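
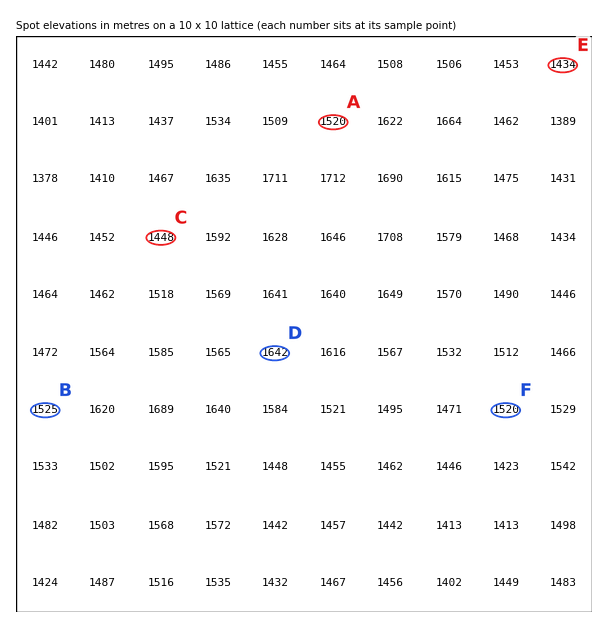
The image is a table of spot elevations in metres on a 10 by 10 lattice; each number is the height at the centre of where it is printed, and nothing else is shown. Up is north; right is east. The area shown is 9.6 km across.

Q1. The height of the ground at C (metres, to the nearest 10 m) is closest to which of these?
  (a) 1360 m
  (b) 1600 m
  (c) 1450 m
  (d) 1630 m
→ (c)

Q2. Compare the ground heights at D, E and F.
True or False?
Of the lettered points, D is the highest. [True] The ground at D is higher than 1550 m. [True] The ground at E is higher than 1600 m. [False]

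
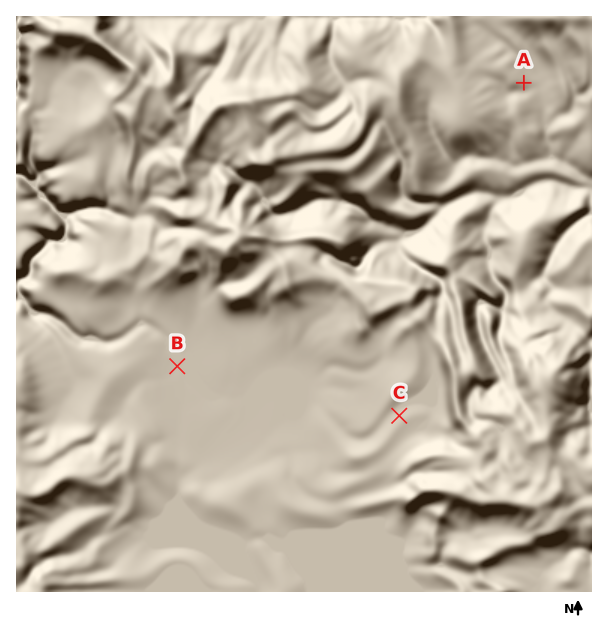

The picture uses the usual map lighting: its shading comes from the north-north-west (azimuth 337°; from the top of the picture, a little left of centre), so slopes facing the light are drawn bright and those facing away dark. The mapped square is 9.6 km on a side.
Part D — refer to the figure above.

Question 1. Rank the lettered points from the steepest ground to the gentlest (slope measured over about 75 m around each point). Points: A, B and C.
A C B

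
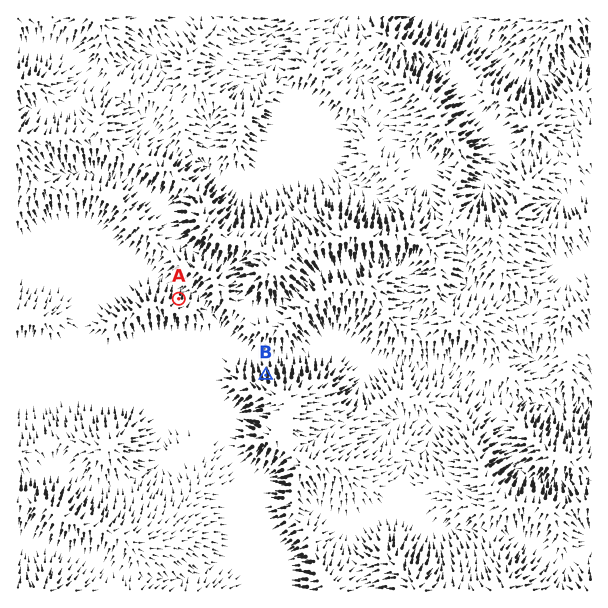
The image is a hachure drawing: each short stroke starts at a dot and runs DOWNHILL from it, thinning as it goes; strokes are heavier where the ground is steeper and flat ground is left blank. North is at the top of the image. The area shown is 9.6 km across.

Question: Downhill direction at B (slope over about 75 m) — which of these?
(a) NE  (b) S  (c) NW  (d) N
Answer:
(d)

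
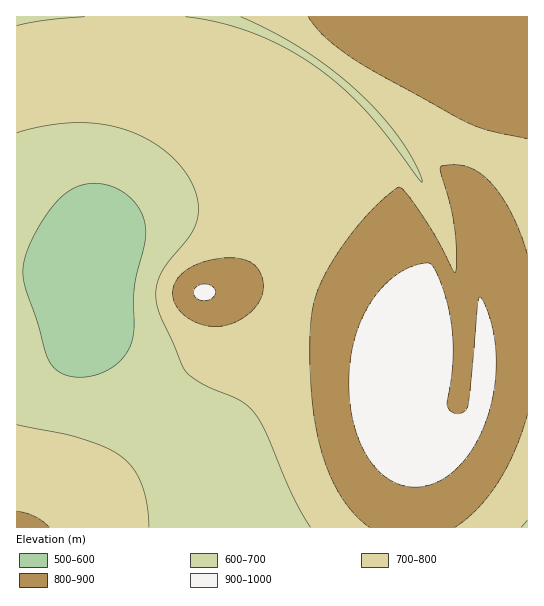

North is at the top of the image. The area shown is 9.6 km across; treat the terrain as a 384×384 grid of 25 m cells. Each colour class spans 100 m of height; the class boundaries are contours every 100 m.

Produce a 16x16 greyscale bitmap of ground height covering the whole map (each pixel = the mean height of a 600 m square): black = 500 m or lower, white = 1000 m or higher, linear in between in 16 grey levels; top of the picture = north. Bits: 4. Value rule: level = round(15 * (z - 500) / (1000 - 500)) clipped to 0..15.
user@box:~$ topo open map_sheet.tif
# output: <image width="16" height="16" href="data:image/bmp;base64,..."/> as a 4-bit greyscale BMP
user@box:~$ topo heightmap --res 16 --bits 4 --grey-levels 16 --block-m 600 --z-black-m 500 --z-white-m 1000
<image width="16" height="16" href="data:image/bmp;base64,Qk32AAAAAAAAAHYAAAAoAAAAEAAAABAAAAABAAQAAAAAAIAAAAATCwAAEwsAABAAAAAAAAAAAAAAABEREQAiIiIAMzMzAERERABVVVUAZmZmAHd3dwCIiIgAmZmZAKqqqgC7u7sAzMzMAN3d3QDu7u4A////AJh3ZVVXmrqXh3ZlVWiszKh2ZmVWeb3dyVVVVmZ5ze3KRERWZ4rO7MtCI1d3is7tyzITaZmJvezLMRJ7uZm827oxEliZiavKukISRniImqipUzNGeIiJiZlURVd4iIh5mWZmd4iIh4mZd3eIiIh4mZmIiIiIh4mZmnd3iHd5maqq"/>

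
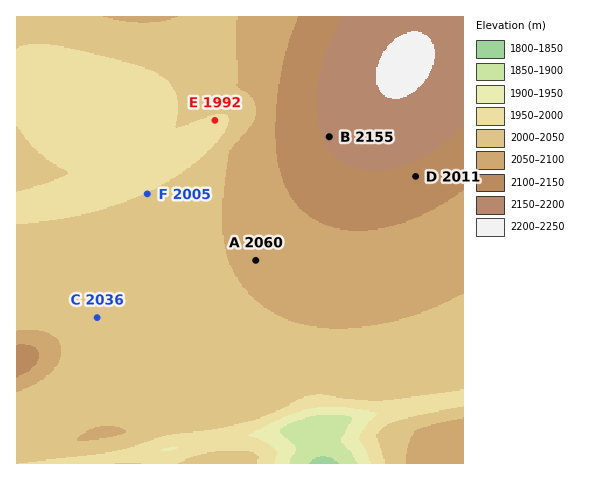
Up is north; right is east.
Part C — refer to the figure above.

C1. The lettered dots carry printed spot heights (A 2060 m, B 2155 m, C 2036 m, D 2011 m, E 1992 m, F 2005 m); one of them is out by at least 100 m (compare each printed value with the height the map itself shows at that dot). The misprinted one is D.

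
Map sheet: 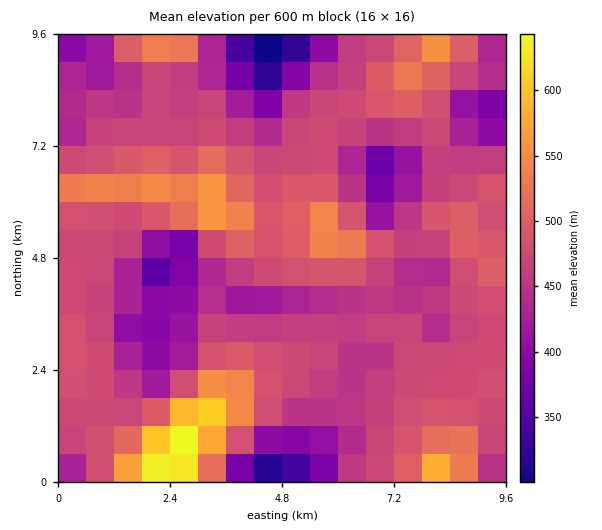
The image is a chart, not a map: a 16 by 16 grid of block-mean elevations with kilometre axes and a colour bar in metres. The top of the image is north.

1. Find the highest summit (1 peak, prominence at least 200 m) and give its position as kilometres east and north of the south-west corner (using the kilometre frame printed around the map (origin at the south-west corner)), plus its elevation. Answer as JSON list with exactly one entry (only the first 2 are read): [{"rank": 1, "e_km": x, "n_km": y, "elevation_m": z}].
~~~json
[{"rank": 1, "e_km": 2.41, "n_km": 0.61, "elevation_m": 653}]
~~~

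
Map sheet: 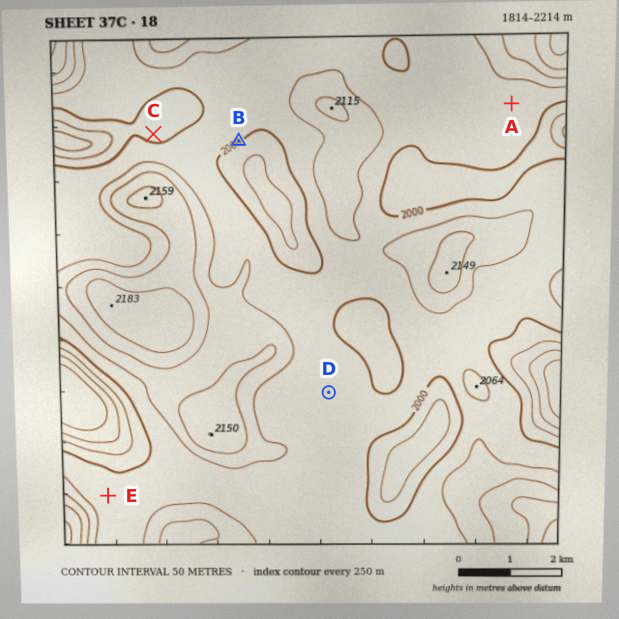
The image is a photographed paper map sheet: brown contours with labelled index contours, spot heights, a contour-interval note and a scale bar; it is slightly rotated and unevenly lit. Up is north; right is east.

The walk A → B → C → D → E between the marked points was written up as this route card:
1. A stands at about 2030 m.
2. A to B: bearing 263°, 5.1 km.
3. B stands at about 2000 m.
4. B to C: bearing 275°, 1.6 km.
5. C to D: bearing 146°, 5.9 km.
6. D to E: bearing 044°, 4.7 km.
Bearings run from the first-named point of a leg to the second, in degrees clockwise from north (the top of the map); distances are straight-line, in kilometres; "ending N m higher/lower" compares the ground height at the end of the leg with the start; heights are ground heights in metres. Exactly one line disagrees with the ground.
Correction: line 6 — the bearing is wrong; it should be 245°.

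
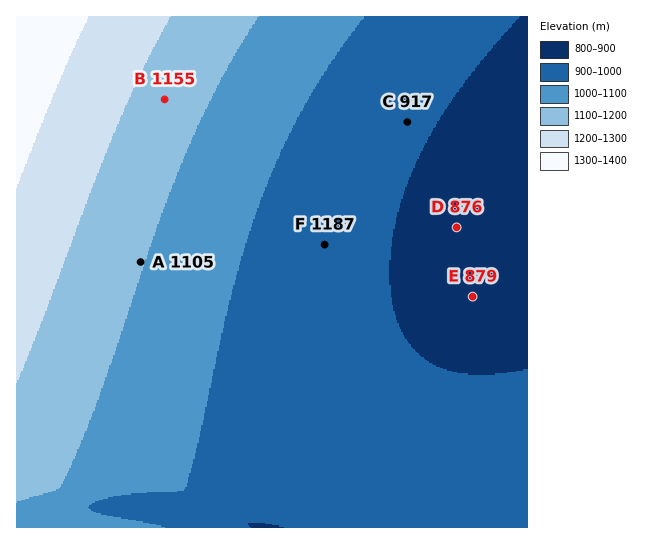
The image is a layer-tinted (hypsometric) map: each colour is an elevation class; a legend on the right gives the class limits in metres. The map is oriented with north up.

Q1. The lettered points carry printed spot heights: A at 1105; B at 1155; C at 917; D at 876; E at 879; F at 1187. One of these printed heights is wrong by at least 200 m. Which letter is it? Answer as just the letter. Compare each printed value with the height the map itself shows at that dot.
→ F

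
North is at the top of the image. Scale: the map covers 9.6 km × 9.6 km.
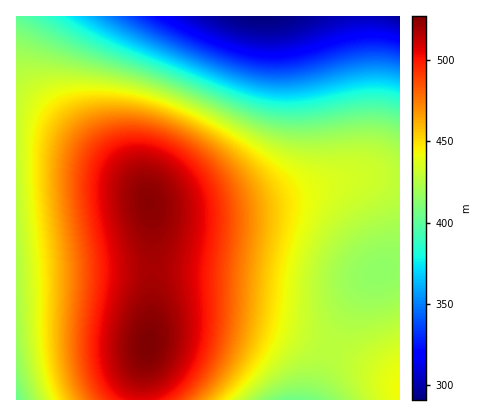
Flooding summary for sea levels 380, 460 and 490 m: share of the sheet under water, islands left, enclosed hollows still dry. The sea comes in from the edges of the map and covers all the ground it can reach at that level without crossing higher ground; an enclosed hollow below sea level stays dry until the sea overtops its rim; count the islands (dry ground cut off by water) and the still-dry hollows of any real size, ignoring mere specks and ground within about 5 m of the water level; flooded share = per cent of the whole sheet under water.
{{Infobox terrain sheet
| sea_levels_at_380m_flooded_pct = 14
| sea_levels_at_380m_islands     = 0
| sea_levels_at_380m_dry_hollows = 0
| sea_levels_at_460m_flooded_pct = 63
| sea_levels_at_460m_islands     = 0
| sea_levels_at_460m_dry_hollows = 0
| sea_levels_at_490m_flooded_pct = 78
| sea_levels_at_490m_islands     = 0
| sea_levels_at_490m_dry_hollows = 0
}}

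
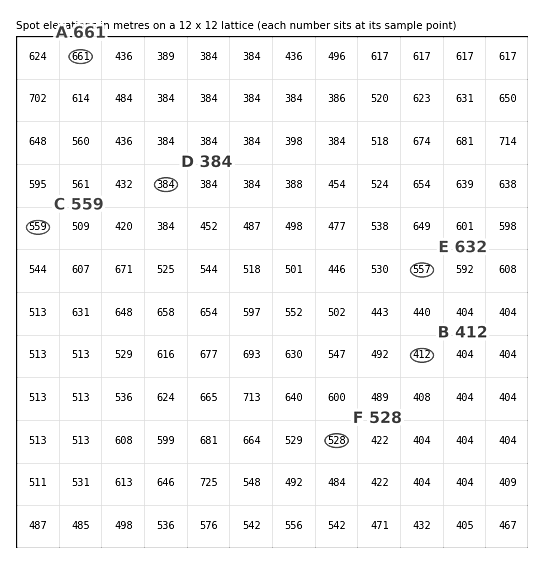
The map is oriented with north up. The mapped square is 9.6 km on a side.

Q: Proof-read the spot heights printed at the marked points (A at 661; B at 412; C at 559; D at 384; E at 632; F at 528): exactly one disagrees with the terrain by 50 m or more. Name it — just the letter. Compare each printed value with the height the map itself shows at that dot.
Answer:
E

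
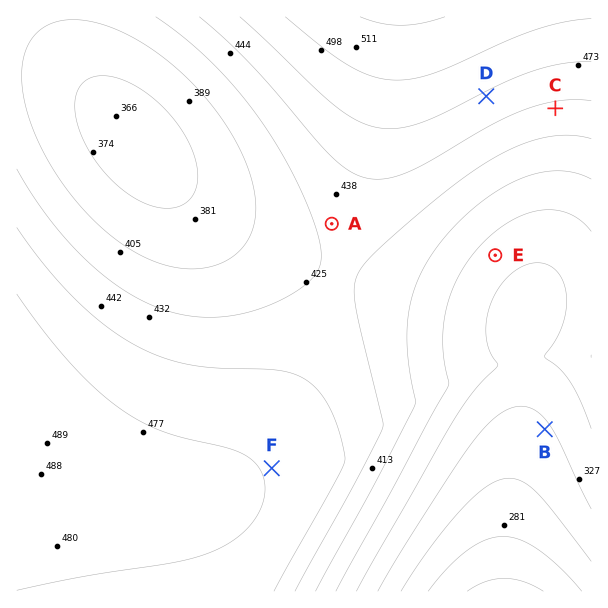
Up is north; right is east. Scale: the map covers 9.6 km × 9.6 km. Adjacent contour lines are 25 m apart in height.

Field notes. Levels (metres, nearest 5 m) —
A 430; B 320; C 445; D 470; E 365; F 475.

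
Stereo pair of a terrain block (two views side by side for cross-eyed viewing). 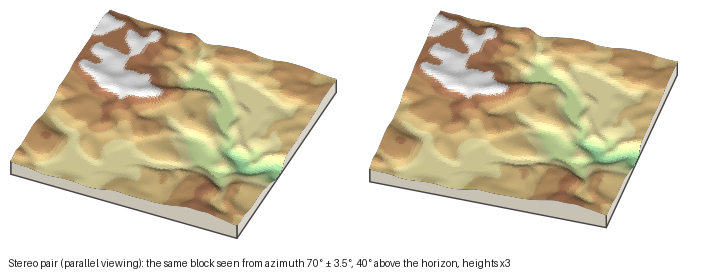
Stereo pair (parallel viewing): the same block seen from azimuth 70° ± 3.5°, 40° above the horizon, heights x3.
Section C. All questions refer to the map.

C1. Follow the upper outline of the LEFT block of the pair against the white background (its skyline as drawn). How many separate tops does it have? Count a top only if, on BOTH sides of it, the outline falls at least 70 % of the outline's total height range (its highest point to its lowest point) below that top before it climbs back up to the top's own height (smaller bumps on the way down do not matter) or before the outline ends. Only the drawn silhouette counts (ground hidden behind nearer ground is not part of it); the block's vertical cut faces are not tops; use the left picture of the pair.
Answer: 0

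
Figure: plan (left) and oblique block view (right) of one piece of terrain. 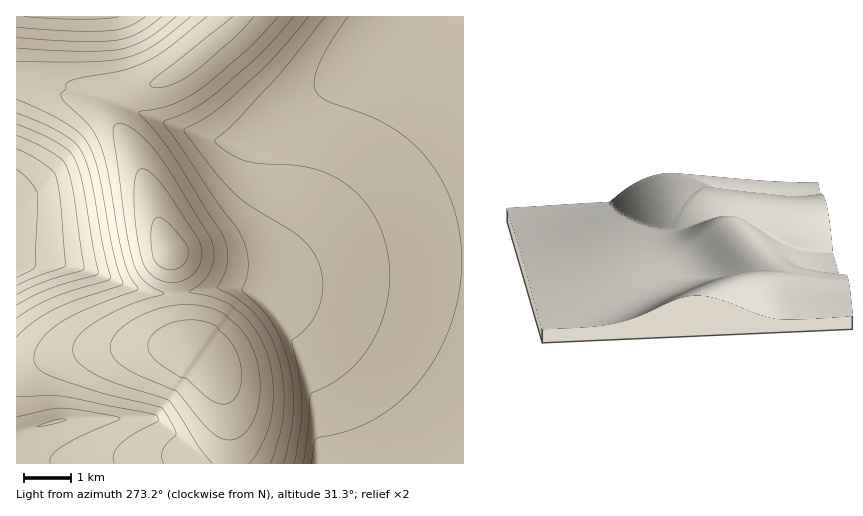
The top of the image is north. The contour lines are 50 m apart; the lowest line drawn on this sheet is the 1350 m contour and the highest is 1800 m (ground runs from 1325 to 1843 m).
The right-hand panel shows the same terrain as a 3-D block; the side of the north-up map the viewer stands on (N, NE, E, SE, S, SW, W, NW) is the N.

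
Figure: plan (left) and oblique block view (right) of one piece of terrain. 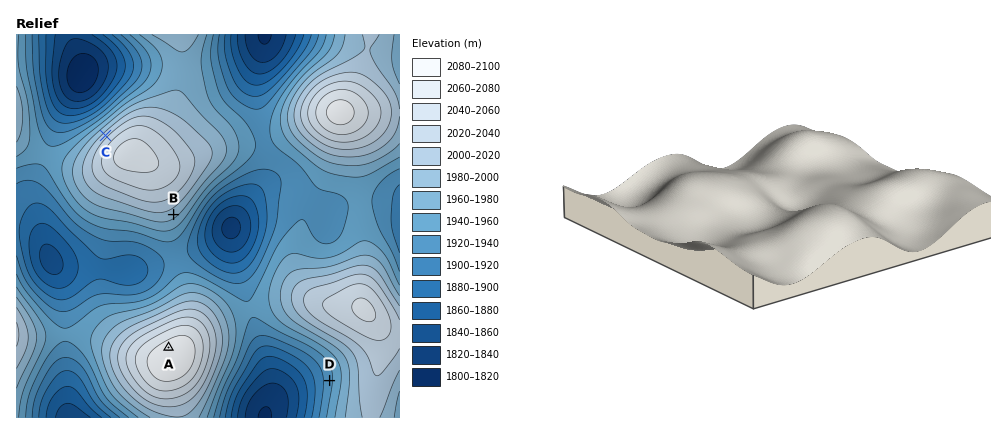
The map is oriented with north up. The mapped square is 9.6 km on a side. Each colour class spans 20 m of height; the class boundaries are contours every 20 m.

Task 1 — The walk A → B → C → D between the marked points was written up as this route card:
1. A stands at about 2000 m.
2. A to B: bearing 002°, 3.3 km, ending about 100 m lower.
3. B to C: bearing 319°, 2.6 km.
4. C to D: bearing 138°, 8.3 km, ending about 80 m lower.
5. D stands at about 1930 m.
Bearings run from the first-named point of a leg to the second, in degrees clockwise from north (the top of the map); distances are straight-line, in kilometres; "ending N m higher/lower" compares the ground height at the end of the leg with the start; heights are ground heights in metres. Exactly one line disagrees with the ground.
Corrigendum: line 1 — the height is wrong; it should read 2090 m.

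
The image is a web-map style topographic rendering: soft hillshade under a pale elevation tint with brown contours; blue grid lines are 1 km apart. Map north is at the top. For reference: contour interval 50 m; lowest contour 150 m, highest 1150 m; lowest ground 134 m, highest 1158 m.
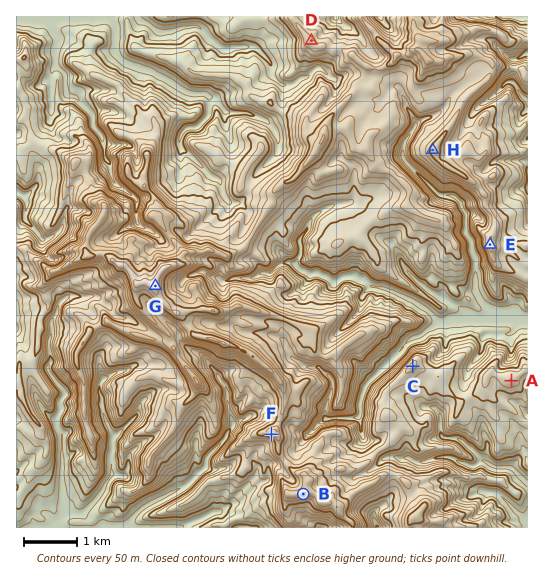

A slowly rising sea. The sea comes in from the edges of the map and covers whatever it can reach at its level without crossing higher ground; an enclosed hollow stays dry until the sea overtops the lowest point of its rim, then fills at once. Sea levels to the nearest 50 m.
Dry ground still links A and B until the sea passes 500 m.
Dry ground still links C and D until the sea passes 550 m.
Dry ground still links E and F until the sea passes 600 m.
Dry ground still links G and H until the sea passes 650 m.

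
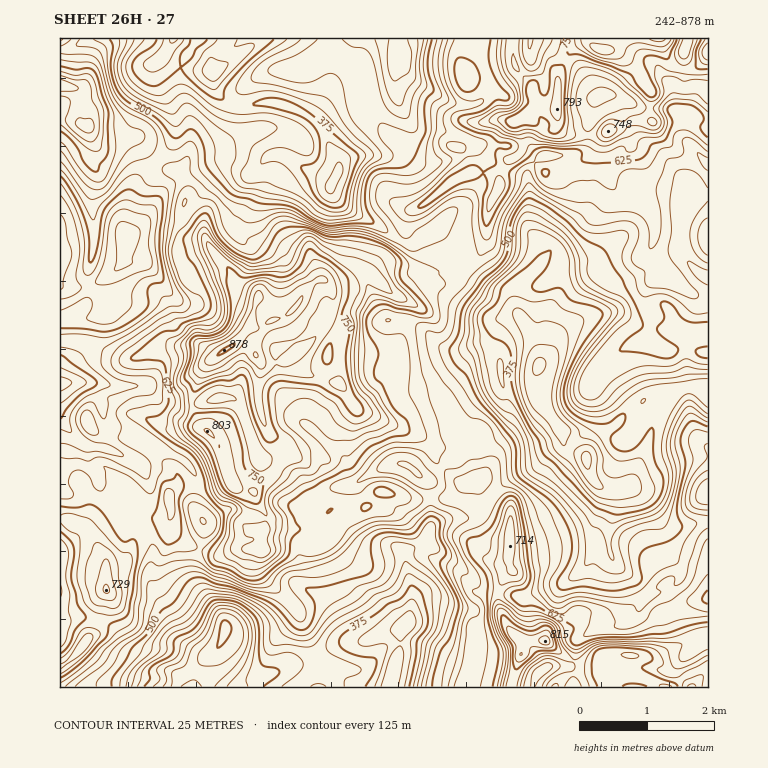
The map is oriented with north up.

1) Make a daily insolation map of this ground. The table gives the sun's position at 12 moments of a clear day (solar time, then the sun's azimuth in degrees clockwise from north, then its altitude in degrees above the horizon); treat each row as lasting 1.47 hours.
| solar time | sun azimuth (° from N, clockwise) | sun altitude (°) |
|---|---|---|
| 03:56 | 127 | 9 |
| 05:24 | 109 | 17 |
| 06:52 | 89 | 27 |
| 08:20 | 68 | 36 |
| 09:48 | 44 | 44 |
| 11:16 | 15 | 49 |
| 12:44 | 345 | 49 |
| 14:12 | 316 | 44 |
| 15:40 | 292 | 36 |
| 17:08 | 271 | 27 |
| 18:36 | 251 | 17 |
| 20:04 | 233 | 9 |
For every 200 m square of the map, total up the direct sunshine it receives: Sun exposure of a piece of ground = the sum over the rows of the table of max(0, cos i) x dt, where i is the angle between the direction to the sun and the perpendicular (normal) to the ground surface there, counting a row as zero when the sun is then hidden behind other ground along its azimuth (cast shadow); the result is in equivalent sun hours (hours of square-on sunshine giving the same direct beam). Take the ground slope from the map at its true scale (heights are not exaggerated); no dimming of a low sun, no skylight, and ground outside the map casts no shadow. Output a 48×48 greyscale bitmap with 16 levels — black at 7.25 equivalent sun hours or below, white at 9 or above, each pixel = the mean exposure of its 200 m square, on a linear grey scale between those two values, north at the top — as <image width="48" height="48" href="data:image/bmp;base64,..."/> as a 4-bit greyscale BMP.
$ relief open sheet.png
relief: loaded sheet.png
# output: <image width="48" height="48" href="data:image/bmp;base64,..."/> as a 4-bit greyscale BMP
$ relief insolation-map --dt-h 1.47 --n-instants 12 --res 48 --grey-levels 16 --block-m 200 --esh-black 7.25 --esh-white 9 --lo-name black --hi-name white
<image width="48" height="48" href="data:image/bmp;base64,Qk32BAAAAAAAAHYAAAAoAAAAMAAAADAAAAABAAQAAAAAAIAEAAATCwAAEwsAABAAAAAAAAAAAAAAABEREQAiIiIAMzMzAERERABVVVUAZmZmAHd3dwCIiIgAmZmZAKqqqgC7u7sAzMzMAN3d3QDu7u4A////AEeqmJm9zdzM3d3LqKu7vMqqe9qZuorde1JohUVa3N26vMzMyWq7zLmpAZu7zLus3NUnmXV4rMypmazd3Emry7l4cAvd3Mzarb10RGiFWcqqhWm7zKvN26cEyqZsu83tzL3ahmVVRpZ5d3aImIm8y6VN3chGmszM3bqHeZh3QQAkaql3eFV5u6e8zdqZq7qqmrmHiJmZYAACnMuph1OJlUjarb3u7dzcy5i8uZmpYAAGu6mZhnV2JLqTWpvd3M3M3avMqHiWEANSRomqqpVUW5eaqXi8y3rczLvMyniHeGZRJ2R7zLiKyGu7uqmbtYzMzHrN3KmbvbzLqrt3q5WbRryrqrurqM3czHvdzLq7rKu6mbzIRBJXrd3Lqry8vd3czc3cy8y5Zr3MvMy7dFdRe7vLur3dze7aiN3cy8umQAN7qb3My6mHipnNu93d3d3bdsvczMu4ggm1Rovd3M3dypi+7d3cqZm7vMzM3bzbZLzbiGZ4re25vdy83d3YVVeKzd3d26vXJbzMp6qZeLp5zd26rN3Hdll3vd3bmbxwB7uqzMy6hlV7vM3bq9xyNVmYq9l6vKZAS8t5zcupdleszMzdzMpje4mrzci8uZua3ctry6uoaKzMzN3t3JAmnLis3s3bzd3L3tmLqbqZvMzMzN7c2kAkaLmc3t7c3dt4eqiqmph73bvMzM2suUaJiKub3Kq6h4l2MleXZWm827q8zMubqGq7qHd3iYeIdkW7g1Zoir3aqaq8zcqpdmvcuodmY5q8zJZ5ylaby5vJmqu8zMu6ZEvdzLqpmavN7tu73dm5vLi4rLu7mKvMhYnO3MzNzd3d7u29zNy4isqqm8yomazMqYm87dzLusuqzd7cy73MuKybZVVIqXerupiKvLvLmN2qq7zJiIu83JuYUgXMqDSJmal0Npunm8u8y8xldYvd3bq6p73LqlN6uppliql5zclJ3dpZdrzd3d3drMrLy4MGvMuLypvMy7tVq5Z5V83Nyt7czbzM3bgym8qbuqvMt6mUmoi5fLqazN7d3durzLqIm6aKvMy7qamliarMzJe63dzN3IeazLmIiFR4m7u8u6elV3q823q87by7tUVYzKhkNVaKiJu8zYaWVli63bvN7by3M4ykeppBJUabuqu8zHaFd1a93c3d3Kl1WtzcRXuEQ1mrvMy7zEZ2ermt3bvLu7Znvd3d2prJhau7u8u7u2e5ibzMzLmry3U33tzM3d3FTNy6qZq6rHqZqqzdu7uqqJZFiavKedzNdmeZipqauHSKvLvdzMyqq8dmebvLzKhQYABoJZZahlqpvd3N3d3czdmJvN26p1QkOKm825VZq8zK3u683d3d3JmrzMyqzd7d25mr3d24p5vM7t297amZd4q8zLvNt2qprMiazHMiSKzLzbq97MuXaJu8y6zJWYiDu7h4hUq5qd3bq5q7uc3Lu7u8y5uYi8p2zMp1M6x2hd3aVVmYdozt3czM24mqrMuLq9tACKl7t4zclniqebi93dzd3IibzMqre8t6y4VBPA=="/>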